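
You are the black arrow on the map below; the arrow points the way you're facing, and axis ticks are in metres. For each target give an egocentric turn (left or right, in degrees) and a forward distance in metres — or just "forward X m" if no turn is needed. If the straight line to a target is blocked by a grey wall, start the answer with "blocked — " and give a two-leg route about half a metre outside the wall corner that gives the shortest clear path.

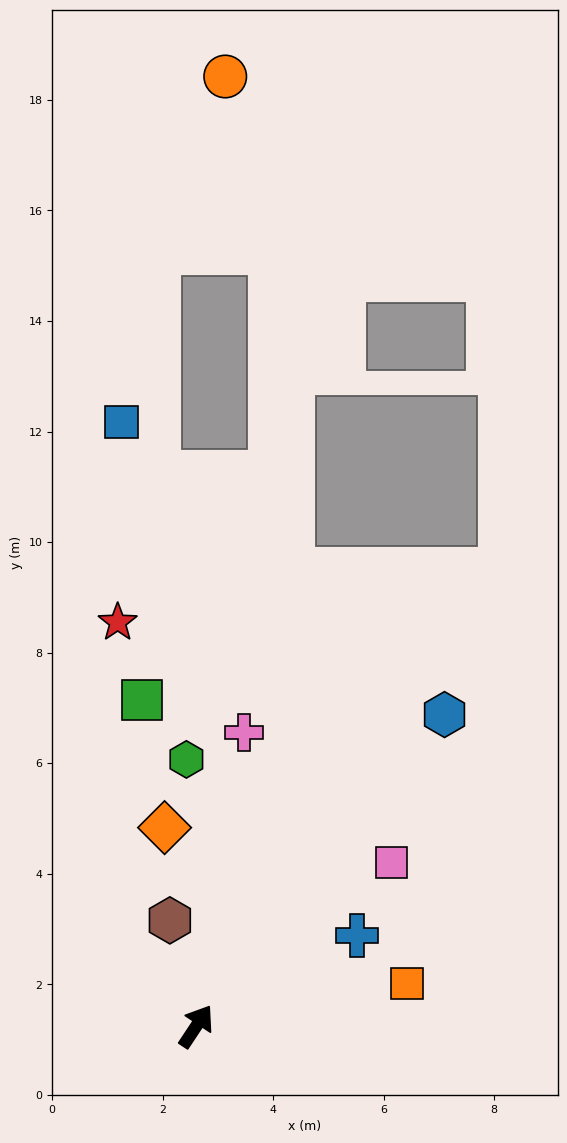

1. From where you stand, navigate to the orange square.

turn right 45°, forward 3.9 m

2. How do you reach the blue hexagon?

turn right 5°, forward 7.2 m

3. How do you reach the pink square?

turn right 16°, forward 4.6 m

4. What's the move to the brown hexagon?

turn left 47°, forward 2.0 m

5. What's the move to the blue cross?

turn right 27°, forward 3.3 m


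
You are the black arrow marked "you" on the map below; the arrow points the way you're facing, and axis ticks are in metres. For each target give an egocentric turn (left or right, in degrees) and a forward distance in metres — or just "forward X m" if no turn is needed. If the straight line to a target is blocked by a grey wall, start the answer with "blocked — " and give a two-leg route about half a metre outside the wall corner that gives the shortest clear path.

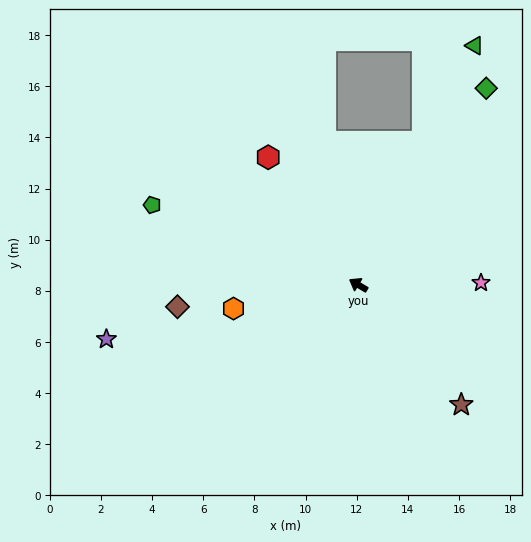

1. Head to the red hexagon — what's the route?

turn right 24°, forward 6.1 m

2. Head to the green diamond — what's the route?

turn right 92°, forward 9.2 m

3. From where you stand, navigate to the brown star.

turn left 162°, forward 6.2 m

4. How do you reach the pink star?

turn right 148°, forward 4.8 m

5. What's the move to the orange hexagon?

turn left 42°, forward 5.0 m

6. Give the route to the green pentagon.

turn left 10°, forward 8.6 m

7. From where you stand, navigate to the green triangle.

turn right 85°, forward 10.4 m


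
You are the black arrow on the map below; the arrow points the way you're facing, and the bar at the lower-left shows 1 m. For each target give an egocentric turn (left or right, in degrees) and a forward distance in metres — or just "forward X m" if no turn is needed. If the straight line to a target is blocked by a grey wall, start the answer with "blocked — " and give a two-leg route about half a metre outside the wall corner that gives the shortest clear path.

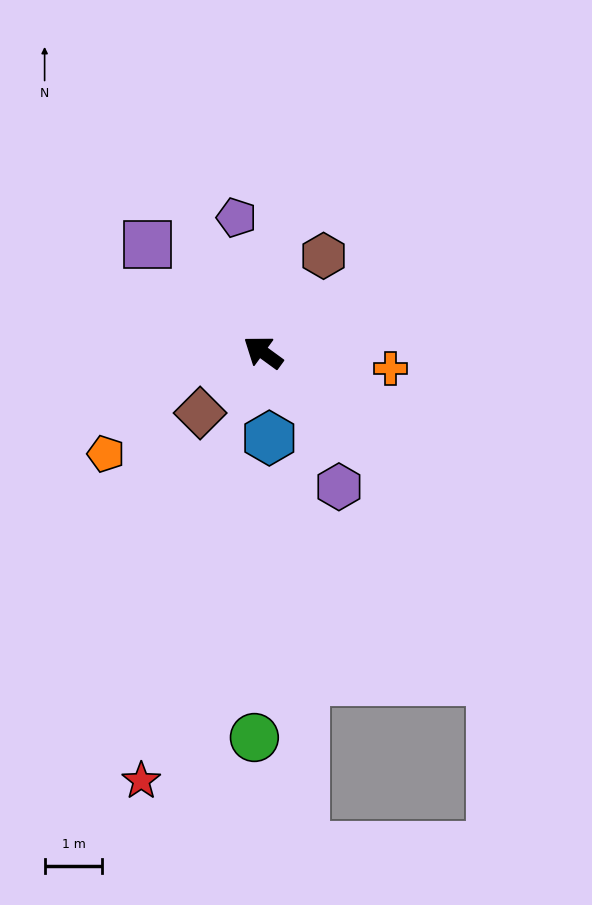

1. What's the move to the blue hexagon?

turn left 130°, forward 1.5 m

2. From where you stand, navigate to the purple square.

turn right 7°, forward 2.7 m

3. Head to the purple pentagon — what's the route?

turn right 43°, forward 2.4 m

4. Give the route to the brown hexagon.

turn right 86°, forward 2.0 m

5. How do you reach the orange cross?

turn right 151°, forward 2.2 m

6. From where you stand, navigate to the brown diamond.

turn left 80°, forward 1.5 m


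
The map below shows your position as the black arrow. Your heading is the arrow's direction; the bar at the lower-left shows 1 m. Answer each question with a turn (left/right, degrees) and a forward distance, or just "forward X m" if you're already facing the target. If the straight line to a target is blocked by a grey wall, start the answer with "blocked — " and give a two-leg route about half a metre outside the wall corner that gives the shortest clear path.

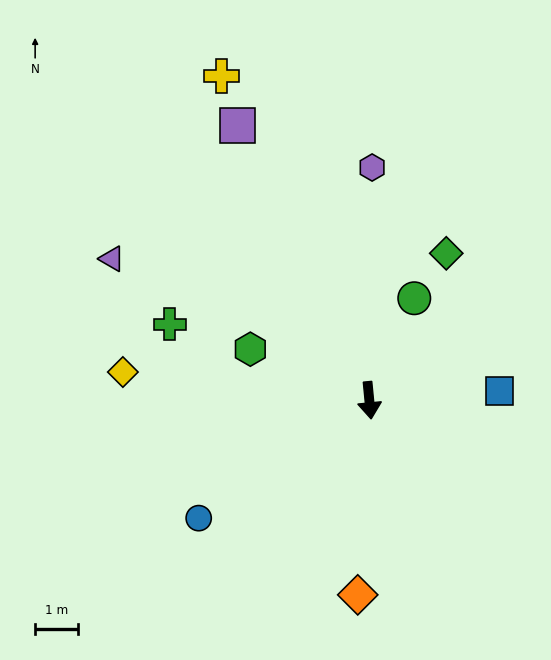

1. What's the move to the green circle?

turn left 151°, forward 2.6 m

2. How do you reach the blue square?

turn left 89°, forward 3.1 m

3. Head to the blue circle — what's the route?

turn right 61°, forward 4.9 m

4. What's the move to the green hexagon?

turn right 119°, forward 3.0 m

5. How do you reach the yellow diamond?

turn right 102°, forward 5.8 m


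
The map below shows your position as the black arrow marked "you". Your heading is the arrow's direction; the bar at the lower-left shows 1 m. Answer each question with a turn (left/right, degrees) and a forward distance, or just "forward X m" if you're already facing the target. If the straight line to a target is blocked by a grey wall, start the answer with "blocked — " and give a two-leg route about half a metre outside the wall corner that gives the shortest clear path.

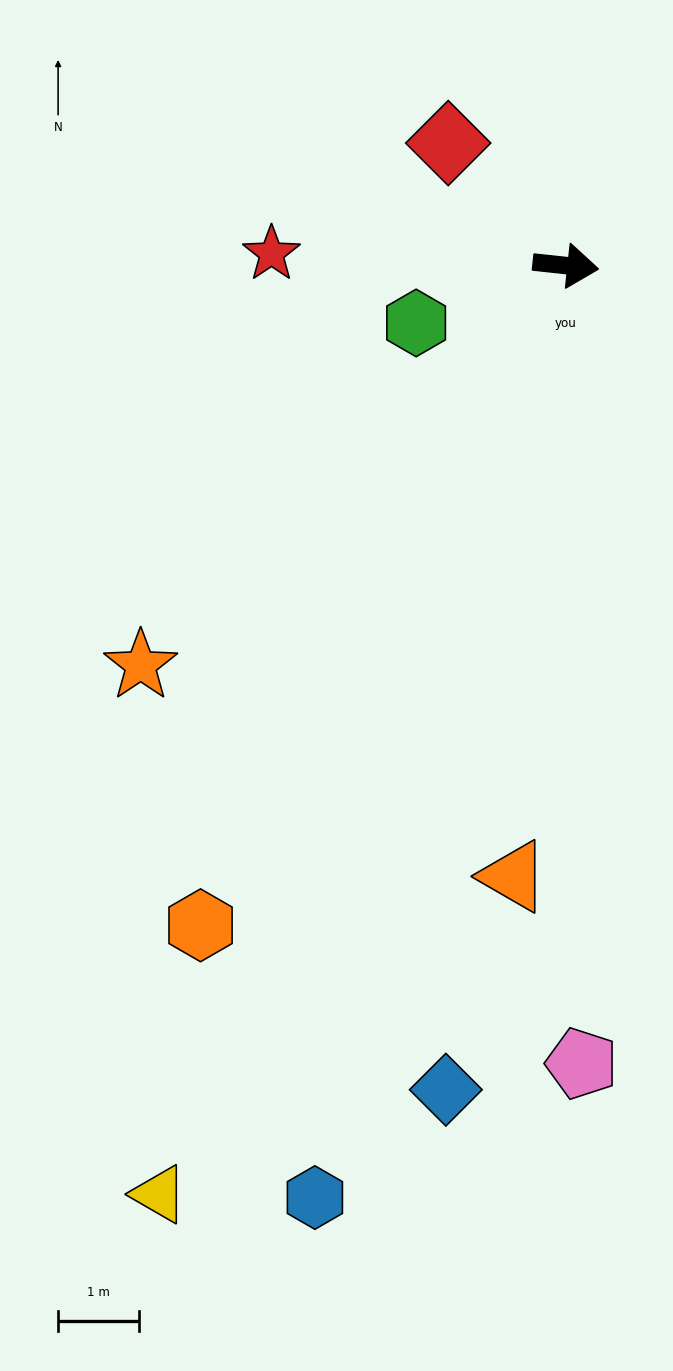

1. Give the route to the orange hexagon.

turn right 113°, forward 9.3 m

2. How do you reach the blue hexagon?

turn right 99°, forward 11.9 m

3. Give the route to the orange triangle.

turn right 89°, forward 7.6 m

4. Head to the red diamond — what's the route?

turn left 140°, forward 2.1 m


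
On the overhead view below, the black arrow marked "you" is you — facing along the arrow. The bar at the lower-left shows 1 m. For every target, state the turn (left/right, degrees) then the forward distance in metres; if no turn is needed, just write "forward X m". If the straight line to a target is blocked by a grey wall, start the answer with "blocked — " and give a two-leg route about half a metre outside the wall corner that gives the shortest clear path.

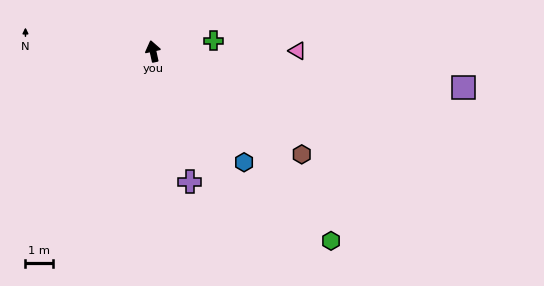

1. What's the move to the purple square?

turn right 109°, forward 11.5 m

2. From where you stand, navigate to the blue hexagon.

turn right 153°, forward 5.3 m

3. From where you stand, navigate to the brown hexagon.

turn right 137°, forward 6.7 m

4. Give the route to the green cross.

turn right 93°, forward 2.3 m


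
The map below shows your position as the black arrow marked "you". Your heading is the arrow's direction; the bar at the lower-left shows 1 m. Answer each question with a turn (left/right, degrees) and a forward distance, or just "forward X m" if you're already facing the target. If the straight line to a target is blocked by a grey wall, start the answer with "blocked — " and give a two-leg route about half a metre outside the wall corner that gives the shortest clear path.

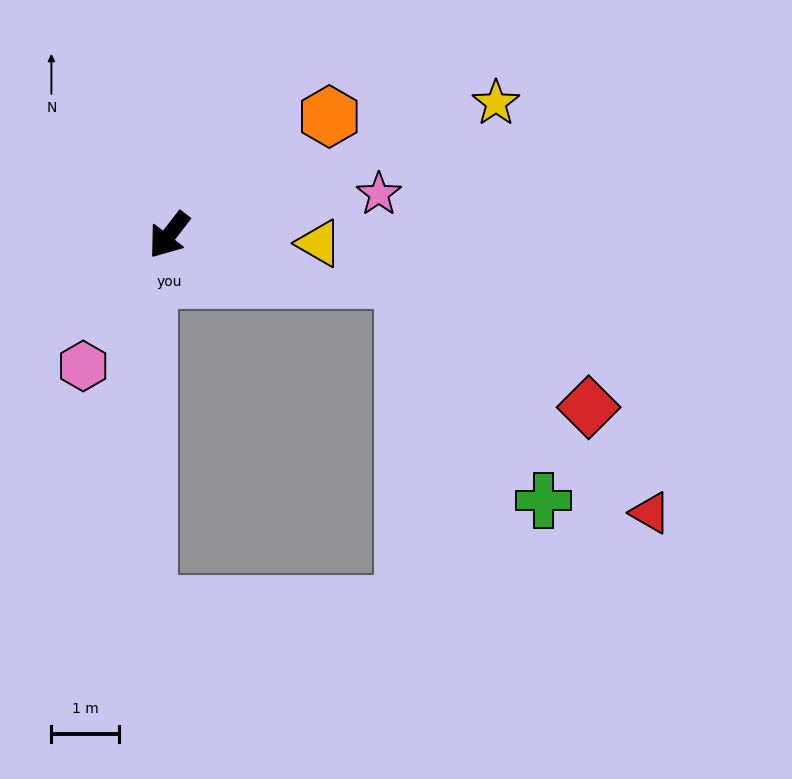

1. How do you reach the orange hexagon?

turn left 164°, forward 3.0 m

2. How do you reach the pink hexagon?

turn left 4°, forward 2.3 m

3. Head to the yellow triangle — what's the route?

turn left 125°, forward 2.2 m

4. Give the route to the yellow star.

turn left 150°, forward 5.3 m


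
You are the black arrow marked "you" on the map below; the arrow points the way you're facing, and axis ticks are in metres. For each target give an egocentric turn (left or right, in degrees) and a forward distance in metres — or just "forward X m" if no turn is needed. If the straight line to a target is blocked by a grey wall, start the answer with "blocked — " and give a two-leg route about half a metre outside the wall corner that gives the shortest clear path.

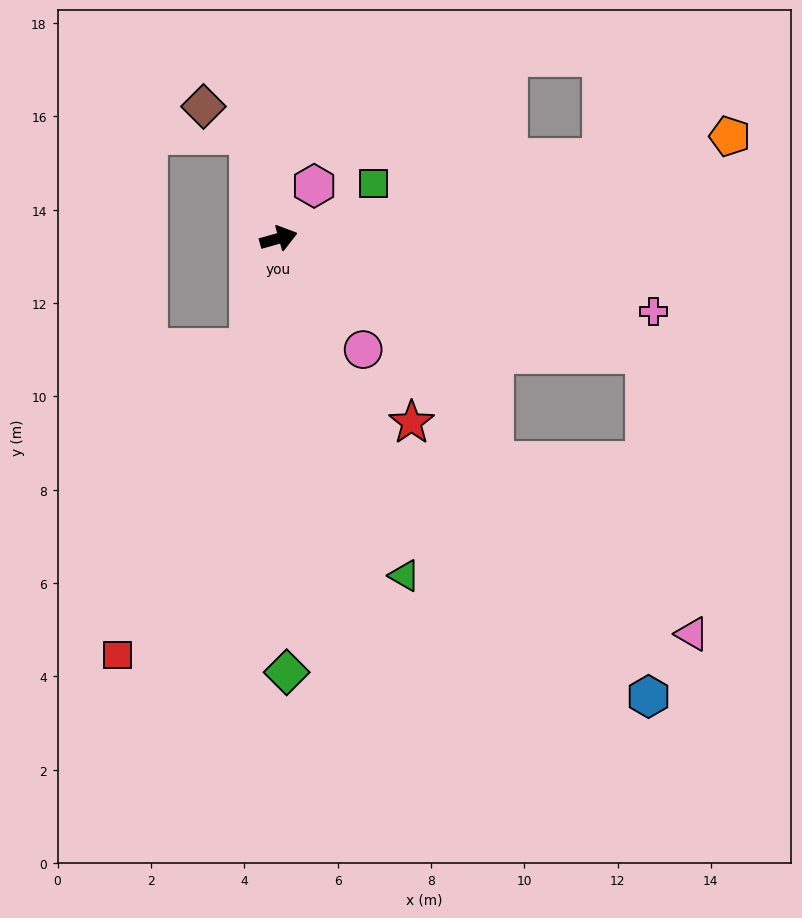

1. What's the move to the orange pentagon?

turn right 3°, forward 9.9 m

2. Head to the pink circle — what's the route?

turn right 68°, forward 3.0 m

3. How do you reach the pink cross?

turn right 27°, forward 8.2 m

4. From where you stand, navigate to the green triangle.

turn right 85°, forward 7.7 m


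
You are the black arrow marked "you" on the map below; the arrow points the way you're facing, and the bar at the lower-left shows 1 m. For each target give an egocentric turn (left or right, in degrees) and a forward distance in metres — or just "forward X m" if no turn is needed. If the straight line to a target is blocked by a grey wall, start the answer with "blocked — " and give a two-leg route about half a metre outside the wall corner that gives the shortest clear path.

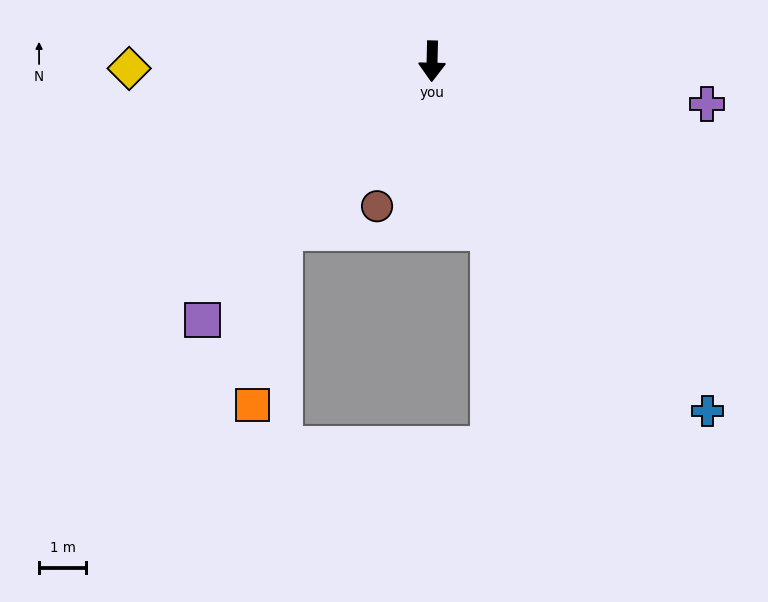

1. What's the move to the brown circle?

turn right 20°, forward 3.3 m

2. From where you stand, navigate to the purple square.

turn right 40°, forward 7.3 m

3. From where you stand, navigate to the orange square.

blocked — turn right 40°, forward 4.8 m, then turn left 31°, forward 3.8 m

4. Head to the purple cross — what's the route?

turn left 82°, forward 5.9 m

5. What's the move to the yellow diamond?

turn right 87°, forward 6.4 m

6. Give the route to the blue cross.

turn left 39°, forward 9.5 m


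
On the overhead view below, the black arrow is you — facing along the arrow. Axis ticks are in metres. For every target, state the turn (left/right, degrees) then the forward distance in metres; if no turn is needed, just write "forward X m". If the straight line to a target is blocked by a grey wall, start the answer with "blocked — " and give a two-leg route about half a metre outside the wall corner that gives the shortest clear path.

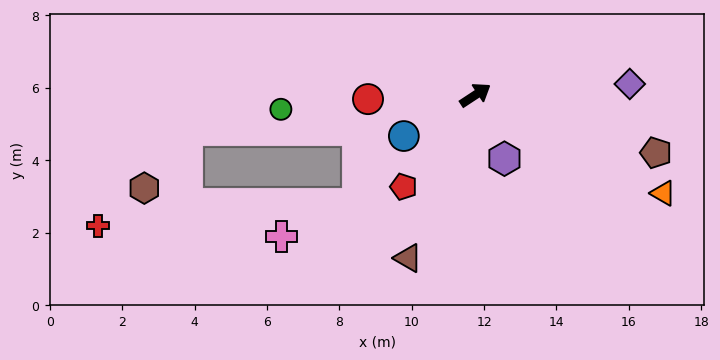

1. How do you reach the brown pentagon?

turn right 51°, forward 5.2 m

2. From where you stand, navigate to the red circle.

turn left 149°, forward 3.0 m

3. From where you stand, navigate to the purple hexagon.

turn right 99°, forward 1.9 m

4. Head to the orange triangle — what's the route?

turn right 61°, forward 5.9 m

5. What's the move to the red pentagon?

turn right 161°, forward 3.2 m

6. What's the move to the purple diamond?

turn right 29°, forward 4.3 m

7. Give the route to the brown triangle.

turn right 146°, forward 4.9 m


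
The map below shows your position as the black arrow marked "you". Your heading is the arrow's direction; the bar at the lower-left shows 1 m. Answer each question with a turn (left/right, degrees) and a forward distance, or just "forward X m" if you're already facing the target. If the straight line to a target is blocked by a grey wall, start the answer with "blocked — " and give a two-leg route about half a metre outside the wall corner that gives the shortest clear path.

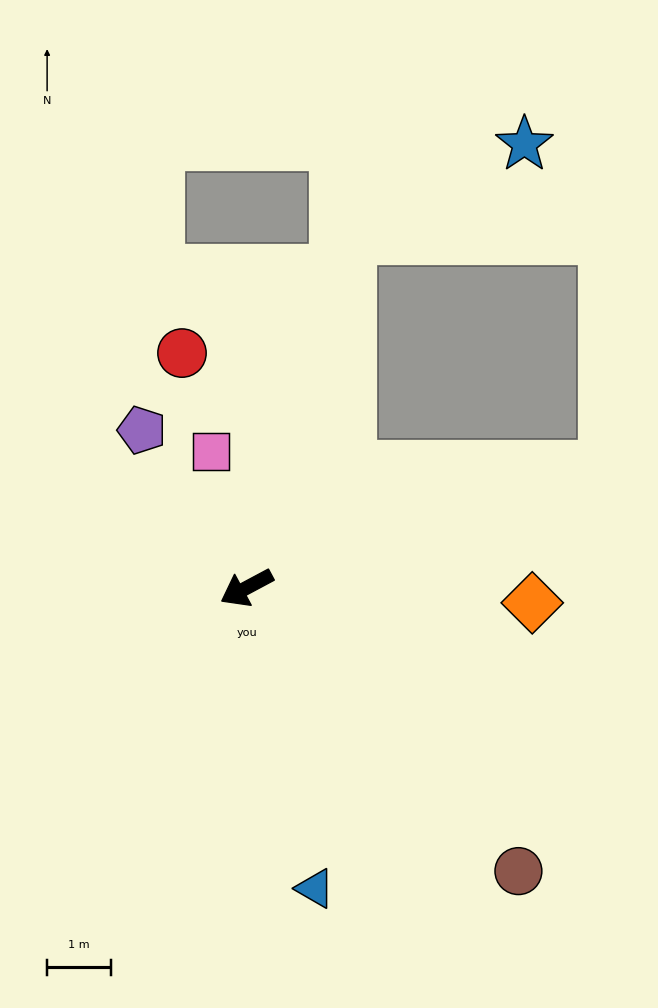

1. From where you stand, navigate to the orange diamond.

turn left 149°, forward 4.5 m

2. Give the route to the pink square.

turn right 103°, forward 2.2 m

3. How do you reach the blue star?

blocked — turn right 134°, forward 5.8 m, then turn right 46°, forward 3.1 m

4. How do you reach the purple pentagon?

turn right 85°, forward 3.0 m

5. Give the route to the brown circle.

turn left 106°, forward 6.2 m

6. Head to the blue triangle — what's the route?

turn left 75°, forward 4.9 m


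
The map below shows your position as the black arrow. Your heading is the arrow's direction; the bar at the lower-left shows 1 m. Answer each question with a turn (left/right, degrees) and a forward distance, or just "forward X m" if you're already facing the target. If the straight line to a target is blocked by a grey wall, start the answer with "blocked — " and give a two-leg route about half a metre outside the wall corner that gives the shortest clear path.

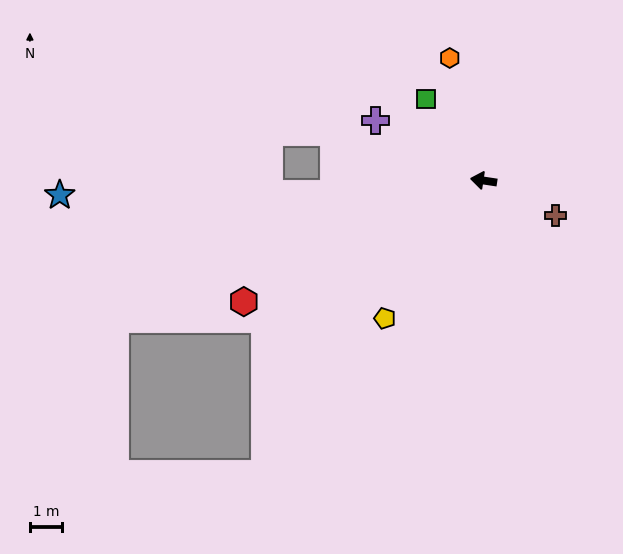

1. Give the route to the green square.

turn right 46°, forward 3.1 m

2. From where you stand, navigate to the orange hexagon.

turn right 66°, forward 4.0 m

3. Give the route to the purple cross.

turn right 21°, forward 3.9 m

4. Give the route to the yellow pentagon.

turn left 63°, forward 5.3 m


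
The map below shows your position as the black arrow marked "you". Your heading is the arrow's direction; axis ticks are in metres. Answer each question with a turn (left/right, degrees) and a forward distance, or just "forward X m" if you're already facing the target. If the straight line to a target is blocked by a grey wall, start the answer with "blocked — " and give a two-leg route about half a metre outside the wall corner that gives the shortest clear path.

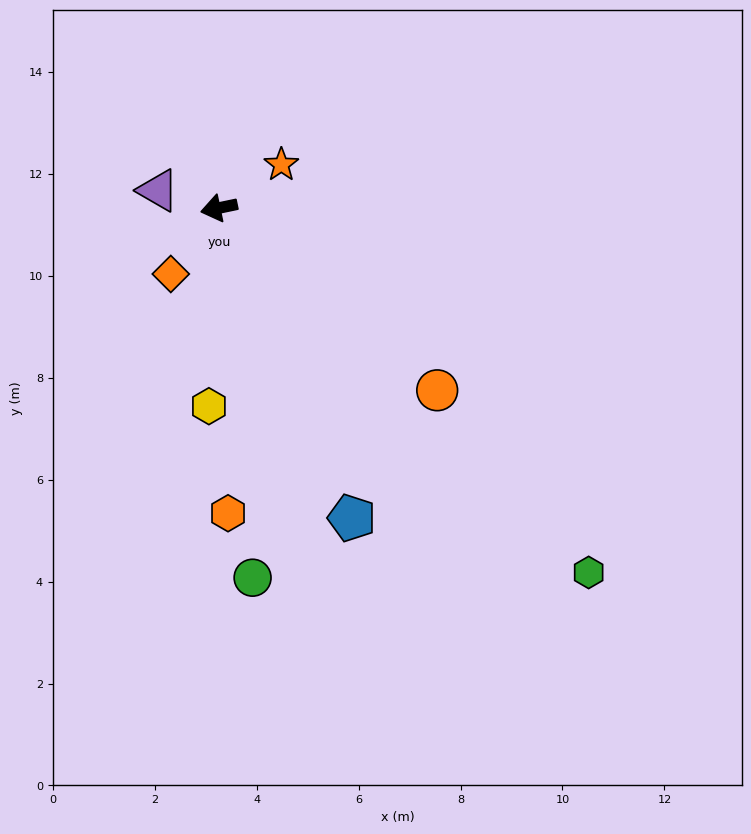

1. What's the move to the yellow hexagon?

turn left 75°, forward 3.9 m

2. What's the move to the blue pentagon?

turn left 101°, forward 6.6 m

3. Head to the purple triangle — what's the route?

turn right 28°, forward 1.2 m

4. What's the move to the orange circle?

turn left 128°, forward 5.6 m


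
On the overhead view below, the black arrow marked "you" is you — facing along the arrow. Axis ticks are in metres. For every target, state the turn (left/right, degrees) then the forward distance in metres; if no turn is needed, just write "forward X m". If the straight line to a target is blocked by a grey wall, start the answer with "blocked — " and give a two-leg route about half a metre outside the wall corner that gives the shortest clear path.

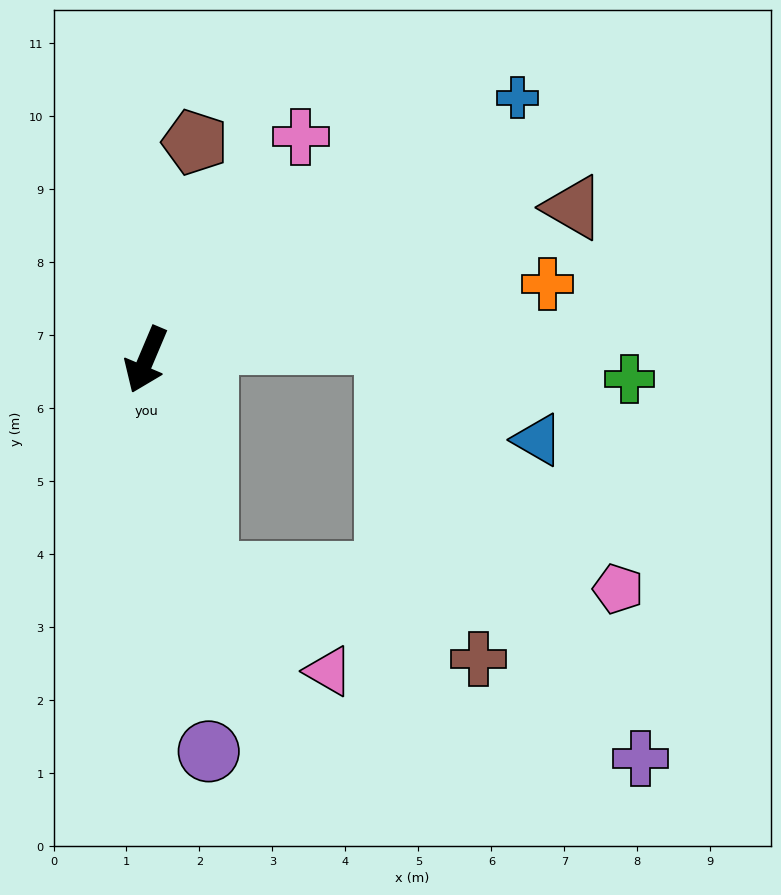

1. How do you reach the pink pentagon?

blocked — turn left 39°, forward 3.0 m, then turn left 72°, forward 5.6 m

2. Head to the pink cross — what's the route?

turn left 168°, forward 3.7 m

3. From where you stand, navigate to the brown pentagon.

turn right 170°, forward 3.1 m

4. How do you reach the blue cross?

turn left 148°, forward 6.2 m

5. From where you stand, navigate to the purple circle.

turn left 32°, forward 5.4 m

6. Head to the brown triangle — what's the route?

turn left 133°, forward 6.2 m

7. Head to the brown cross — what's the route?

blocked — turn left 39°, forward 3.0 m, then turn left 56°, forward 3.9 m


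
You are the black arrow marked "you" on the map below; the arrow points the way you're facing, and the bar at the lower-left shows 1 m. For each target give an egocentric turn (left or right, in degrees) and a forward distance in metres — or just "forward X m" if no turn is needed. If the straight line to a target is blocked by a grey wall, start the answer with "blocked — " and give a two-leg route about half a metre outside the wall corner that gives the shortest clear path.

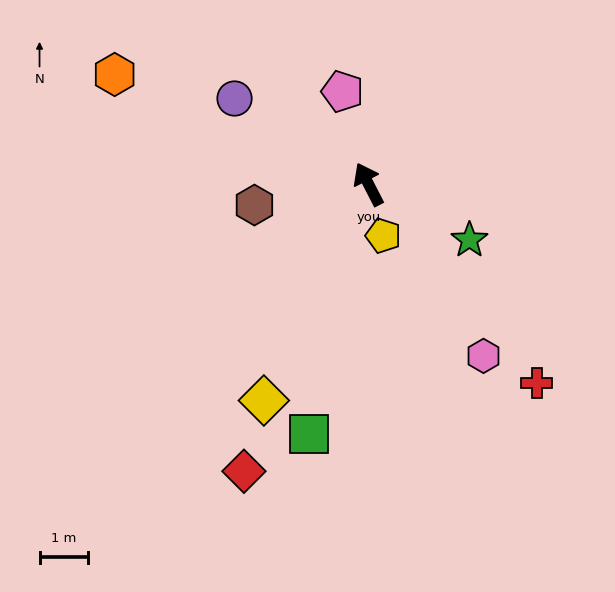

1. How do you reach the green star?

turn right 146°, forward 2.4 m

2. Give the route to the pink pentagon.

turn right 12°, forward 2.0 m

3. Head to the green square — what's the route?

turn left 139°, forward 5.3 m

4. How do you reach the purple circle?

turn left 30°, forward 3.3 m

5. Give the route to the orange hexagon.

turn left 39°, forward 5.7 m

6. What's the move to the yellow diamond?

turn left 127°, forward 5.0 m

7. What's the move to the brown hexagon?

turn left 73°, forward 2.4 m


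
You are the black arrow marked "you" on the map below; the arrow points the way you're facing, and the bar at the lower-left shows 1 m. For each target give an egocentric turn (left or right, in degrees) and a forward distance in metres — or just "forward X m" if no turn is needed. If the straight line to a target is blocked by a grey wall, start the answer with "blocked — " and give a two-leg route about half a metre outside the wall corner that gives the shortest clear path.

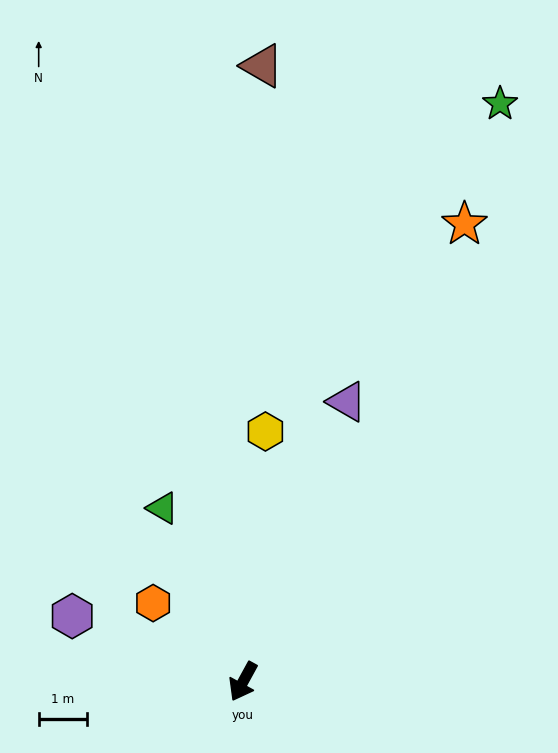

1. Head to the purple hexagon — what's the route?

turn right 82°, forward 3.8 m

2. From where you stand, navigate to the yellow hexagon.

turn right 156°, forward 5.2 m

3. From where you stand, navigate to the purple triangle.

turn right 172°, forward 6.2 m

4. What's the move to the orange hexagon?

turn right 102°, forward 2.5 m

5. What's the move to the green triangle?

turn right 126°, forward 3.9 m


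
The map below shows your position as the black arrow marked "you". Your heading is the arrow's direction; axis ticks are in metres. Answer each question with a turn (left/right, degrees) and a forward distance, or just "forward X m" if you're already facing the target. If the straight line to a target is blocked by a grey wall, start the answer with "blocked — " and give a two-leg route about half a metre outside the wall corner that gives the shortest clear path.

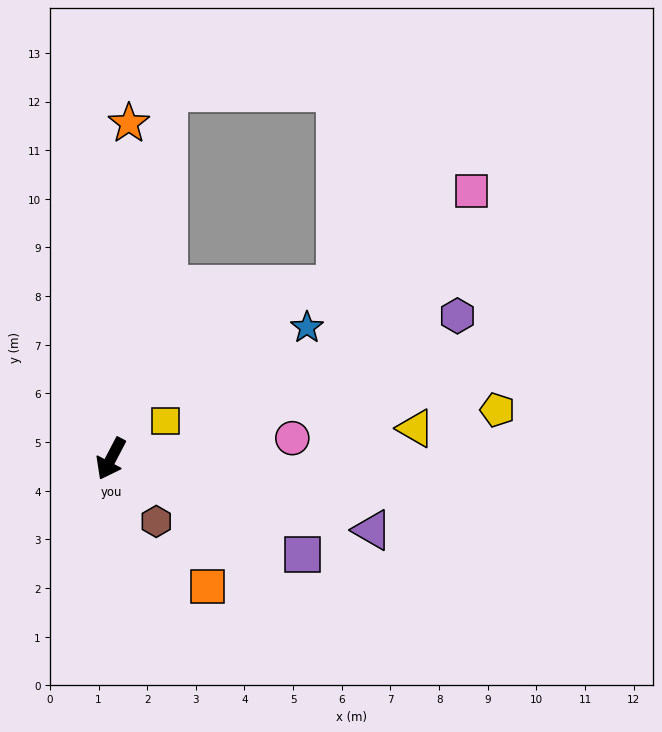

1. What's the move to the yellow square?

turn left 152°, forward 1.4 m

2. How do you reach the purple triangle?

turn left 102°, forward 5.6 m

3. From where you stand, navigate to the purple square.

turn left 91°, forward 4.4 m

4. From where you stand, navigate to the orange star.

turn right 155°, forward 6.9 m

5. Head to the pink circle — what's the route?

turn left 124°, forward 3.8 m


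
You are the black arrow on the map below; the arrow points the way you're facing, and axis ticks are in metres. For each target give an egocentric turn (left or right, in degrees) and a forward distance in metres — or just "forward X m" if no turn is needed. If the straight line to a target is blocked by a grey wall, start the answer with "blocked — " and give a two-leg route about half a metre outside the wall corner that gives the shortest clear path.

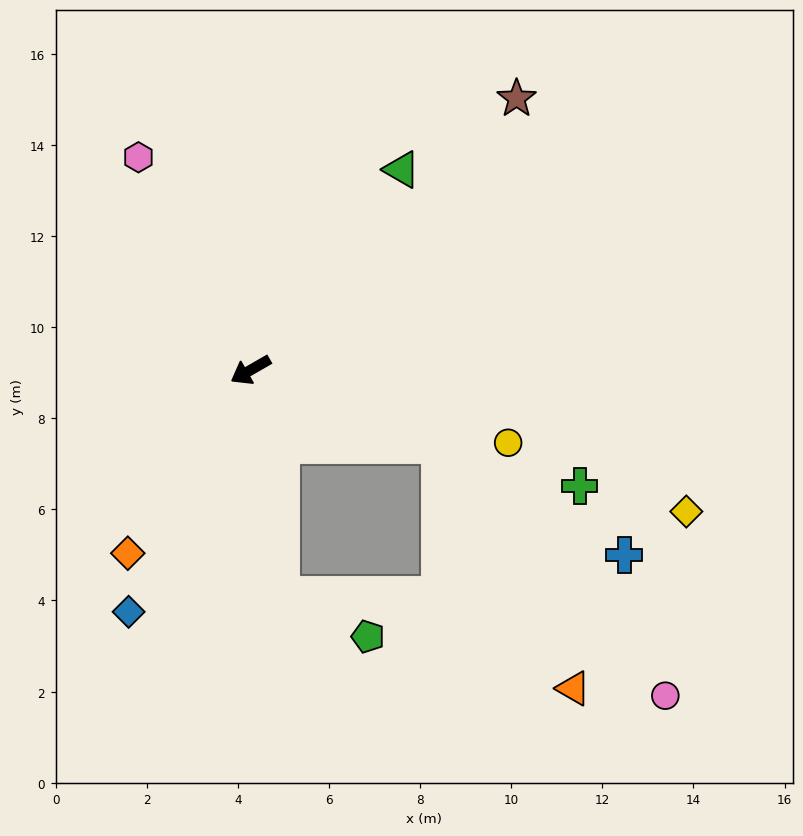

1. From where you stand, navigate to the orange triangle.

blocked — turn left 129°, forward 4.5 m, then turn right 40°, forward 6.1 m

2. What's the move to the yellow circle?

turn left 134°, forward 5.9 m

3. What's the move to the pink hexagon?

turn right 92°, forward 5.3 m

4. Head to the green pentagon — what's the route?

blocked — turn left 68°, forward 5.0 m, then turn left 57°, forward 2.1 m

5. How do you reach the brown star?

turn right 164°, forward 8.3 m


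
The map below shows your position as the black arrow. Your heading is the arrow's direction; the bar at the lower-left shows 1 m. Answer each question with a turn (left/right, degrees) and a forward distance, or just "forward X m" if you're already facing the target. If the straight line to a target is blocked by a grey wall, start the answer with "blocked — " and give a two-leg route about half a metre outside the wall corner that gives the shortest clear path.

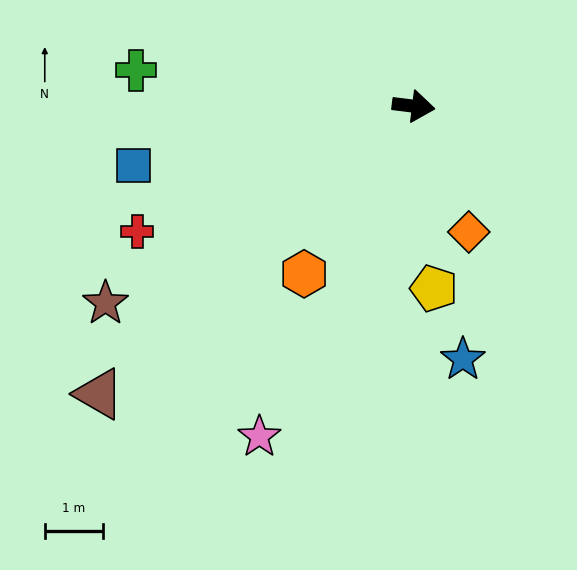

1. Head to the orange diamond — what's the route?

turn right 59°, forward 2.3 m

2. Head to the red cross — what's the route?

turn right 148°, forward 5.2 m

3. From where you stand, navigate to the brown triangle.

turn right 130°, forward 7.3 m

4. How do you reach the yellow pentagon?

turn right 77°, forward 3.1 m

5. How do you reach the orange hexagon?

turn right 116°, forward 3.4 m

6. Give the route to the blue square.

turn right 161°, forward 4.9 m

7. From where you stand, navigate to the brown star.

turn right 140°, forward 6.2 m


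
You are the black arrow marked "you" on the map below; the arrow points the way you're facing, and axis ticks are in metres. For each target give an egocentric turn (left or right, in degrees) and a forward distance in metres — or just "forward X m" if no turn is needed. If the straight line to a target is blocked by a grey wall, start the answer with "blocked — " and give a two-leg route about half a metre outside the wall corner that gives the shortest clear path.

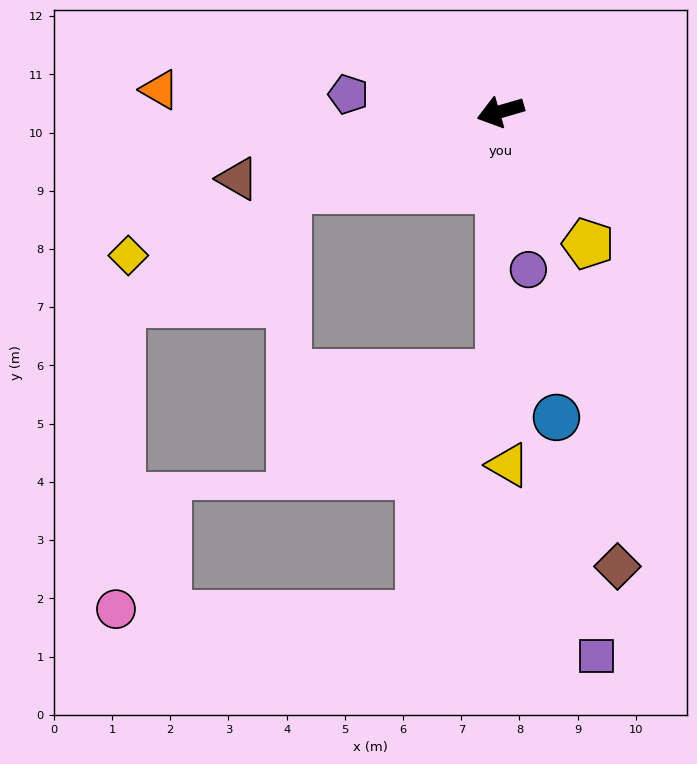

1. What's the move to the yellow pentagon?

turn left 107°, forward 2.7 m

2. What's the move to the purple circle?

turn left 84°, forward 2.8 m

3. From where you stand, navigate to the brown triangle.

forward 4.7 m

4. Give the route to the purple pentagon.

turn right 23°, forward 2.6 m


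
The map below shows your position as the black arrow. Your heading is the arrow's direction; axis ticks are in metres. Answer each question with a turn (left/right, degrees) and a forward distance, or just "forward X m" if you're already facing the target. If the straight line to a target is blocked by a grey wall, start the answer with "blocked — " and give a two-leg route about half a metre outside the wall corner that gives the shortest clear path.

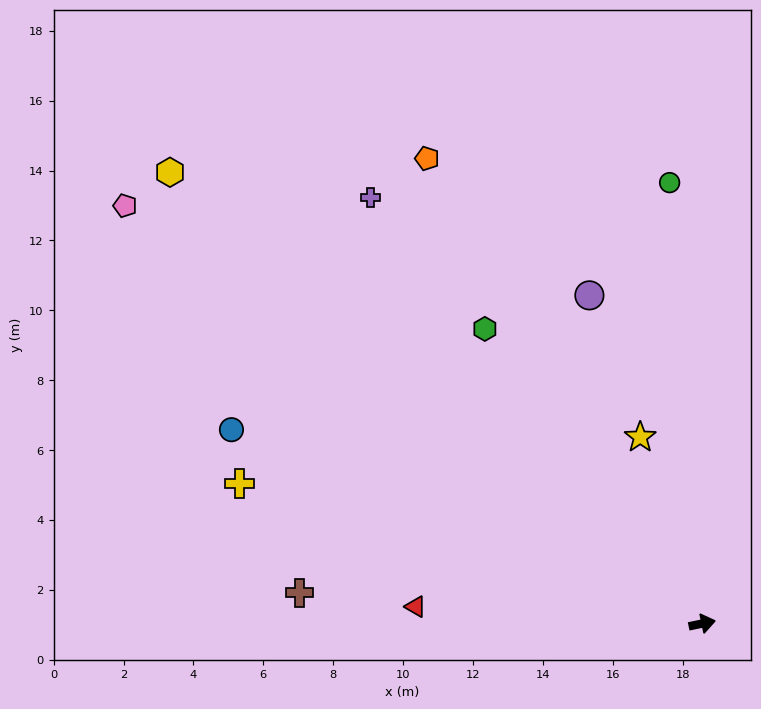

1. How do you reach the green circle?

turn left 82°, forward 12.7 m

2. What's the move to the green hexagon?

turn left 115°, forward 10.5 m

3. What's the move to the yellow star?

turn left 97°, forward 5.6 m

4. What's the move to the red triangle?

turn left 165°, forward 8.2 m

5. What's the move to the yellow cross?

turn left 151°, forward 13.8 m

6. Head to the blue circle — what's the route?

turn left 146°, forward 14.6 m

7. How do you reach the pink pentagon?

turn left 132°, forward 20.4 m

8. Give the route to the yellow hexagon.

turn left 128°, forward 20.0 m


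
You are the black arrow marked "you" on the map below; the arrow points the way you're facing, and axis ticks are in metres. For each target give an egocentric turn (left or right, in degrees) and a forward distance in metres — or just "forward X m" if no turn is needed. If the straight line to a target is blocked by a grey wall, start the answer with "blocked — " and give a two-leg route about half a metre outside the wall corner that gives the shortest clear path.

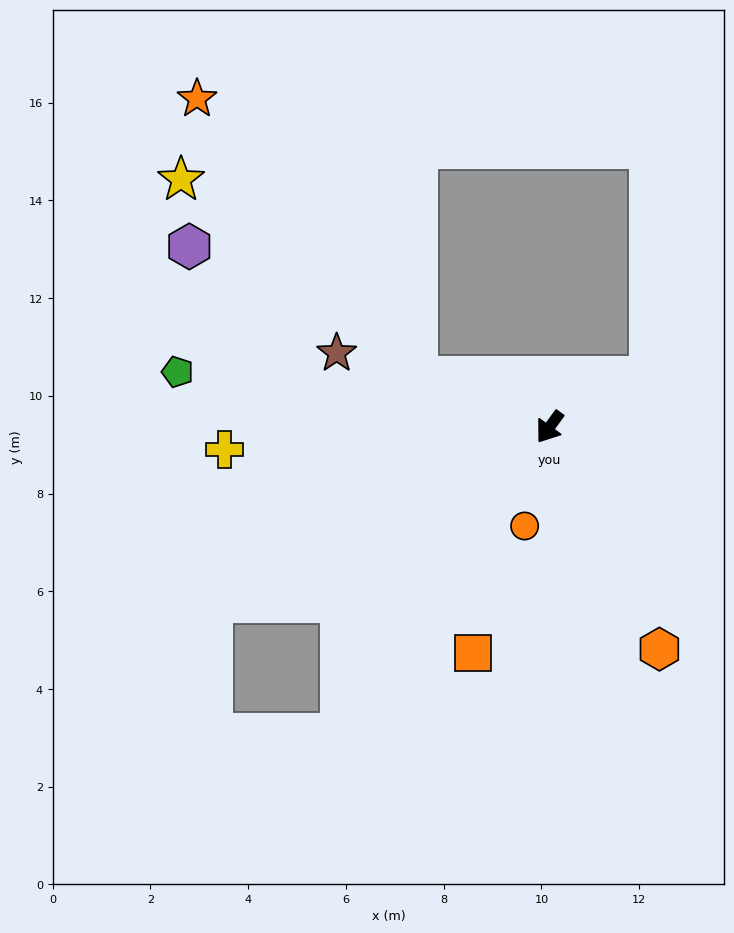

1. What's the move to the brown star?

turn right 73°, forward 4.6 m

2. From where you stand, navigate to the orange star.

blocked — turn right 75°, forward 2.9 m, then turn right 31°, forward 7.3 m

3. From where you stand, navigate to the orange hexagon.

turn left 62°, forward 5.1 m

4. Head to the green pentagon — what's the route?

turn right 63°, forward 7.7 m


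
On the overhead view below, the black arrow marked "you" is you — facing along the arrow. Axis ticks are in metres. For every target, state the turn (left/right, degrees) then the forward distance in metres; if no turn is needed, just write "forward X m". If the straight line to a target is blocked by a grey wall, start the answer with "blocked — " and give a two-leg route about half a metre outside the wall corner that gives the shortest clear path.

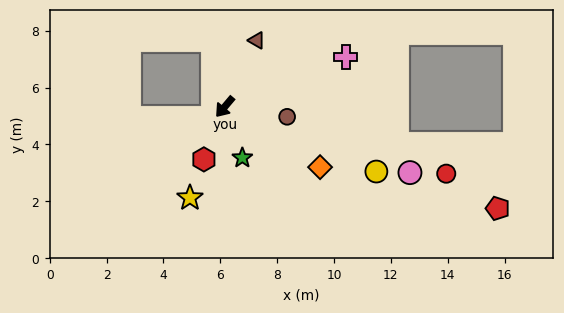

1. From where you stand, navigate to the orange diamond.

turn left 98°, forward 4.0 m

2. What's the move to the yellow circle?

turn left 107°, forward 5.8 m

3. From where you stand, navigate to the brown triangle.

turn right 166°, forward 2.6 m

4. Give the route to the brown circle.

turn left 121°, forward 2.2 m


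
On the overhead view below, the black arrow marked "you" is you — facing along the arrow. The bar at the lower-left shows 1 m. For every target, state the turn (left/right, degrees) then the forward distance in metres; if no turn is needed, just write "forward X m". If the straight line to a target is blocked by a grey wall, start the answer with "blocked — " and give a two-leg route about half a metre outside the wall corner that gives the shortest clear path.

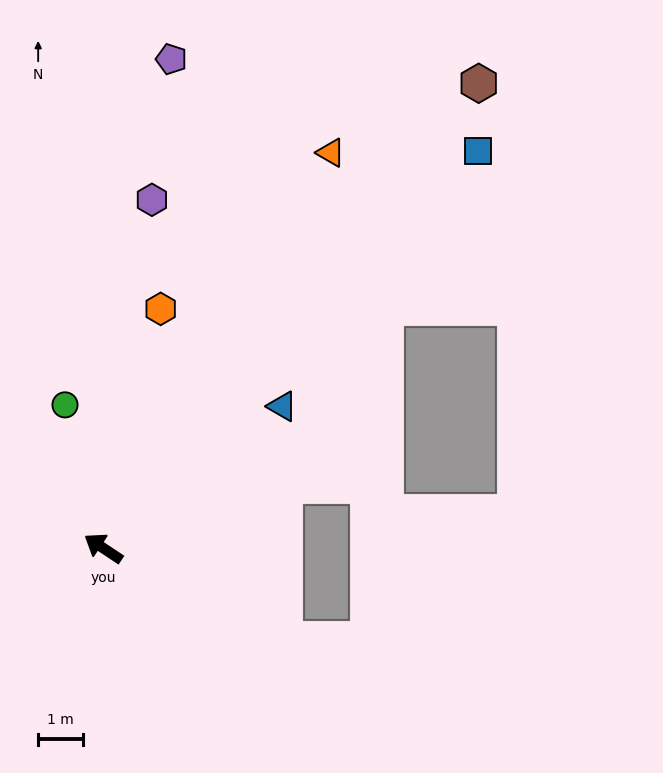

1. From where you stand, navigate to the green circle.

turn right 42°, forward 3.3 m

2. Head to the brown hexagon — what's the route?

turn right 95°, forward 13.2 m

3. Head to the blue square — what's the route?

turn right 100°, forward 12.1 m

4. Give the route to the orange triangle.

turn right 86°, forward 10.1 m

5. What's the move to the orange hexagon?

turn right 70°, forward 5.4 m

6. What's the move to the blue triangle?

turn right 108°, forward 5.1 m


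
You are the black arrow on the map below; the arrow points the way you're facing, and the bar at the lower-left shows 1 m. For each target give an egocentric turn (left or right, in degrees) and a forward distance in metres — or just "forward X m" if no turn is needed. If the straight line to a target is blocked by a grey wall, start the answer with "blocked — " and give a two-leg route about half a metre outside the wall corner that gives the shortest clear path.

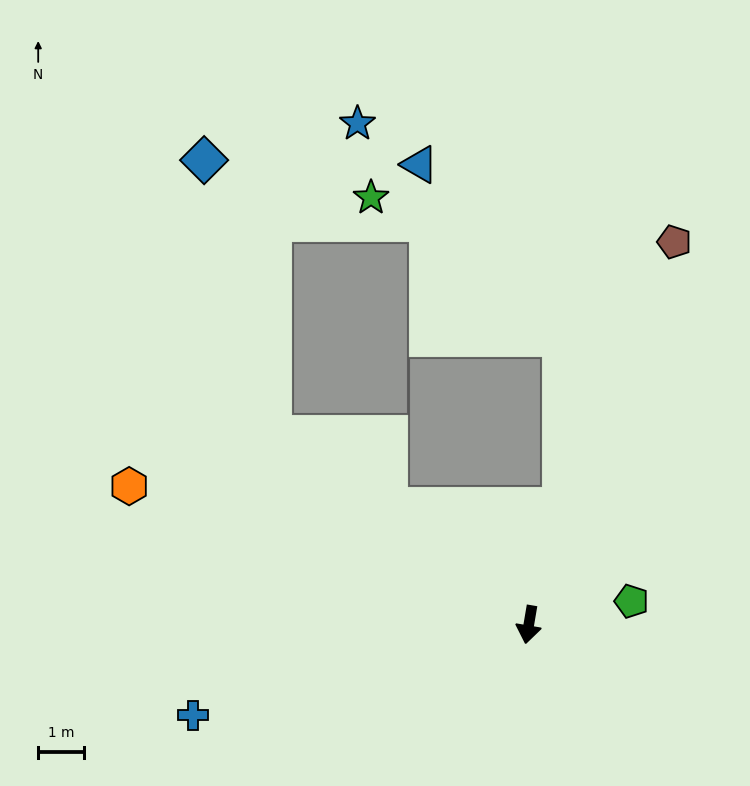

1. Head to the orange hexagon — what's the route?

turn right 99°, forward 9.3 m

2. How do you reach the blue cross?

turn right 65°, forward 7.6 m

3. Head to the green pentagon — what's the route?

turn left 112°, forward 2.3 m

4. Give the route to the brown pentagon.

turn left 169°, forward 9.0 m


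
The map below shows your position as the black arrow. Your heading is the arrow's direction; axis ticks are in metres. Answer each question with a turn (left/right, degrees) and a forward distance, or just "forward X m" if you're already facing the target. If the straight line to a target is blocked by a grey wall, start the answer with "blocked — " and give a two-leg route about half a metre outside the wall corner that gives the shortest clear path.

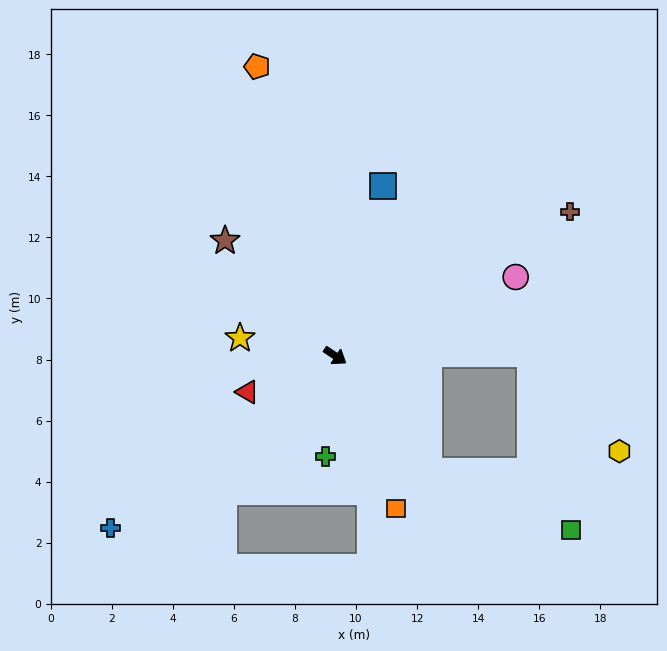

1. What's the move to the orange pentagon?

turn left 139°, forward 9.8 m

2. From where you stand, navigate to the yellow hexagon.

blocked — turn left 34°, forward 6.4 m, then turn right 47°, forward 4.3 m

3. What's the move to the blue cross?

turn right 109°, forward 9.3 m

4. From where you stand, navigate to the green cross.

turn right 62°, forward 3.3 m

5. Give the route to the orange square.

turn right 35°, forward 5.4 m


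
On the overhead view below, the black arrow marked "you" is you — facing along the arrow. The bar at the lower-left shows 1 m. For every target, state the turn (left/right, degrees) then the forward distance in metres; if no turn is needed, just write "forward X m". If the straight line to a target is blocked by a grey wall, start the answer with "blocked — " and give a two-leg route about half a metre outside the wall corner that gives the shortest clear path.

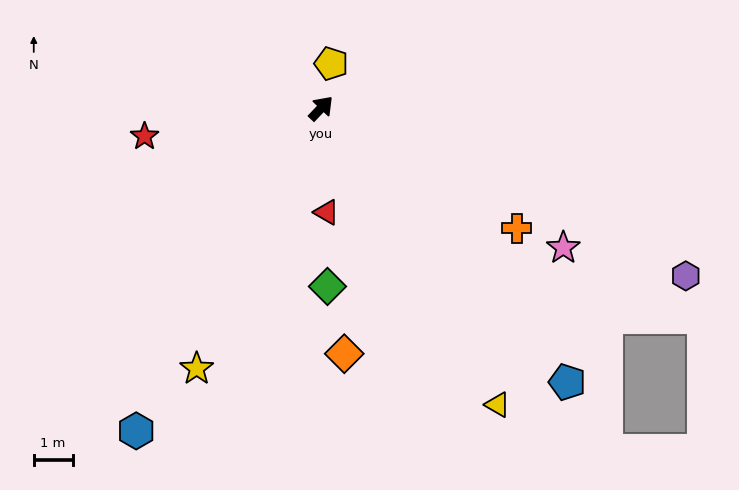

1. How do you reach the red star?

turn left 143°, forward 4.6 m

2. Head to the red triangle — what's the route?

turn right 134°, forward 2.7 m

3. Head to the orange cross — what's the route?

turn right 78°, forward 5.9 m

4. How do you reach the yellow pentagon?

turn left 31°, forward 1.2 m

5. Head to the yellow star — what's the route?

turn right 162°, forward 7.4 m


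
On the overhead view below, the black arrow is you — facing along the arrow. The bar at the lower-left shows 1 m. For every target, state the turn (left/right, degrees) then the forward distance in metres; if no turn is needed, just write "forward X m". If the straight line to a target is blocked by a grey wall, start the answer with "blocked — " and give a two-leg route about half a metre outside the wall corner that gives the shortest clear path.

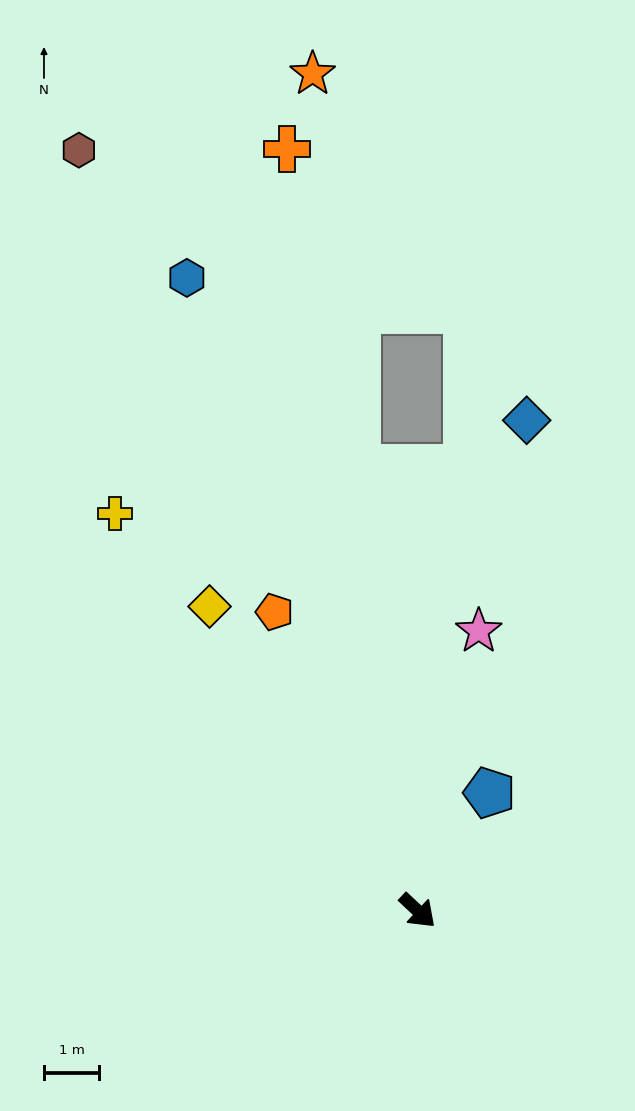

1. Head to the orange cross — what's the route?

turn left 143°, forward 13.9 m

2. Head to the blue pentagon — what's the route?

turn left 102°, forward 2.5 m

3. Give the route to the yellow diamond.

turn left 167°, forward 6.6 m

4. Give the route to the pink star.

turn left 121°, forward 5.2 m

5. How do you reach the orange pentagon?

turn left 159°, forward 6.0 m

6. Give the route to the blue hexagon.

turn left 153°, forward 12.1 m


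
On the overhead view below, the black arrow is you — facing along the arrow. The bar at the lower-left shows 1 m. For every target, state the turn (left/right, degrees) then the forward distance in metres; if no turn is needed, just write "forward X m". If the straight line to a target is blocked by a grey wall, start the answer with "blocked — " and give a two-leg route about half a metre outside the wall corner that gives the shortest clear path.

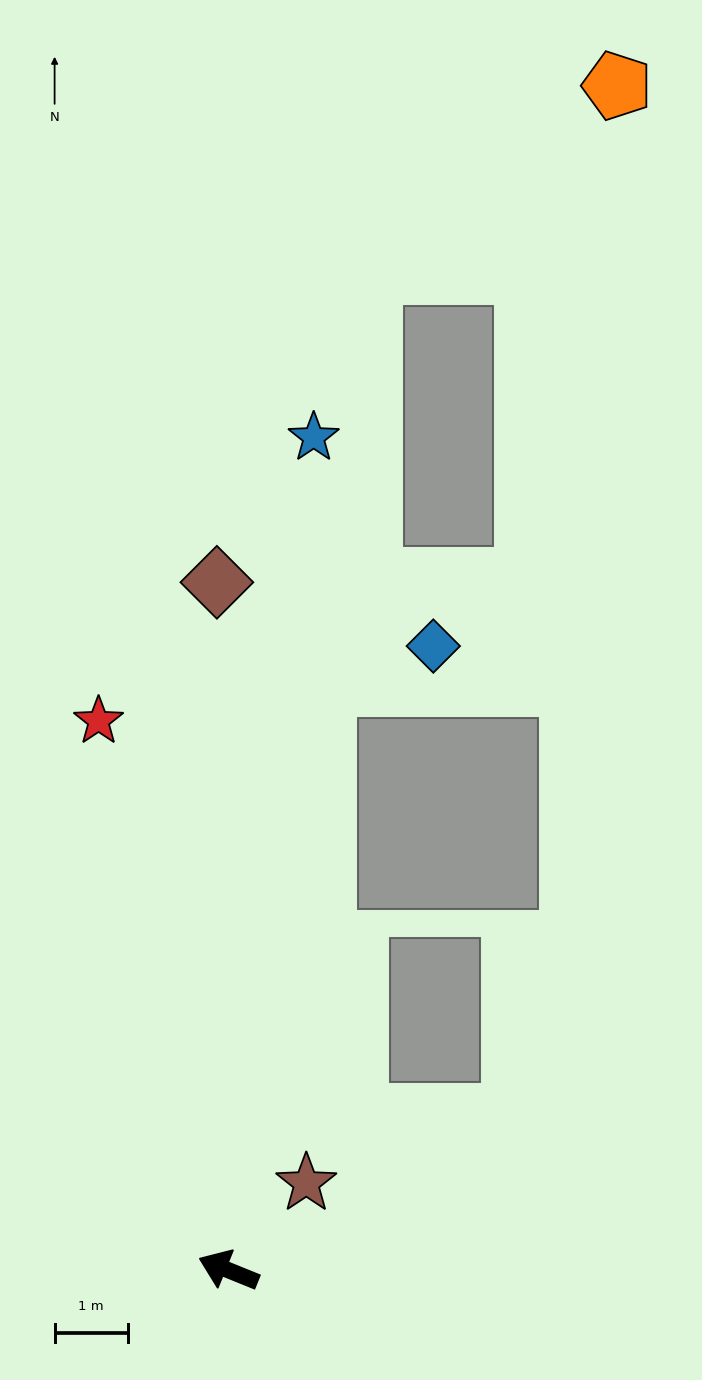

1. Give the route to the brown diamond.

turn right 67°, forward 9.4 m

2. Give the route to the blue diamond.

blocked — turn right 77°, forward 8.1 m, then turn right 61°, forward 1.6 m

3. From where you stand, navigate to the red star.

turn right 55°, forward 7.7 m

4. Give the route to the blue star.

turn right 74°, forward 11.4 m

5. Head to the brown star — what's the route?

turn right 110°, forward 1.6 m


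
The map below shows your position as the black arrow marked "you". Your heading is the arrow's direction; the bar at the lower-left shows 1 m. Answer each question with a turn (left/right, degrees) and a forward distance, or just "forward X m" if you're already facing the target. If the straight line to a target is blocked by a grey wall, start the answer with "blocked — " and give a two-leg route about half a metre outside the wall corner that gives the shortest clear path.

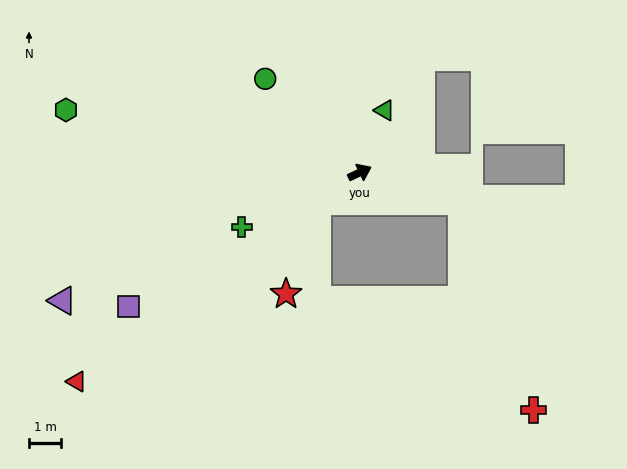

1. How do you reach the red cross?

blocked — turn right 41°, forward 3.3 m, then turn right 55°, forward 6.8 m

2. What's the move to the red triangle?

turn right 169°, forward 10.8 m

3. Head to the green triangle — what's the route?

turn left 43°, forward 2.1 m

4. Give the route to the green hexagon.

turn left 143°, forward 9.3 m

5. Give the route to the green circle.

turn left 110°, forward 4.1 m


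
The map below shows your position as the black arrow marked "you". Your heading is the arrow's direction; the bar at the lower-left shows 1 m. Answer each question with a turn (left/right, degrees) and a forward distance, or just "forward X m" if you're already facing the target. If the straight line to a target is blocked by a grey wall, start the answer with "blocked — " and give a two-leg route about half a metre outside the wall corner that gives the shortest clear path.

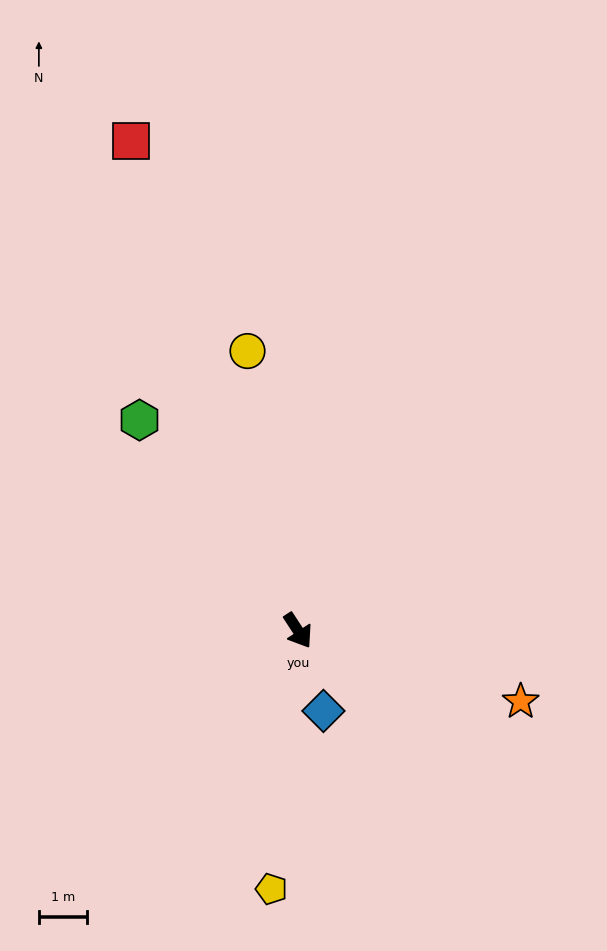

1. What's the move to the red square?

turn left 166°, forward 10.8 m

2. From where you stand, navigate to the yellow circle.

turn left 157°, forward 5.9 m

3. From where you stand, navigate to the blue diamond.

turn right 16°, forward 1.8 m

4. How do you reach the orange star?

turn left 39°, forward 4.9 m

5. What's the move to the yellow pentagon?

turn right 39°, forward 5.4 m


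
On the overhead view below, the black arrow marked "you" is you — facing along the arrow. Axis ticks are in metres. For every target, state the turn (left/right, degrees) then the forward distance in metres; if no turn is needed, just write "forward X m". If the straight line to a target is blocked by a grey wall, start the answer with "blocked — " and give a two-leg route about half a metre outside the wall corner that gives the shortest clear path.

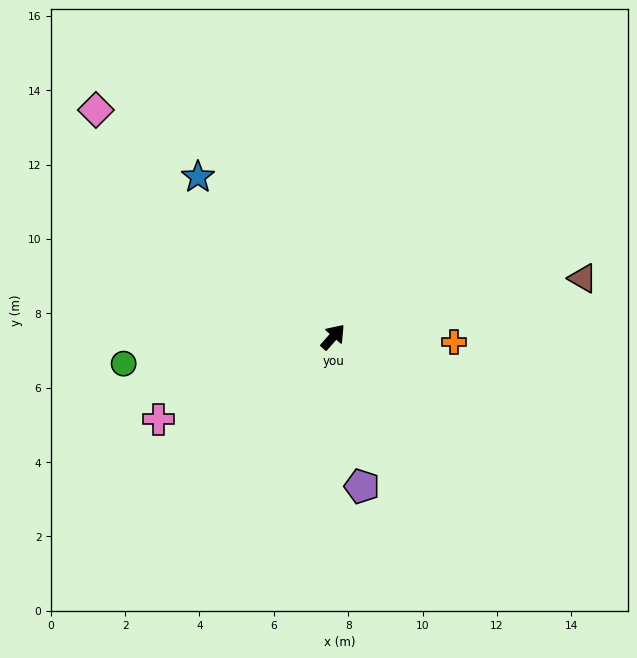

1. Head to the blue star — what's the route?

turn left 82°, forward 5.6 m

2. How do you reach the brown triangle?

turn right 35°, forward 6.9 m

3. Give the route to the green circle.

turn left 139°, forward 5.7 m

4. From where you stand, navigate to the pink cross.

turn left 157°, forward 5.2 m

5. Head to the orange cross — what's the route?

turn right 51°, forward 3.2 m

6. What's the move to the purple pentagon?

turn right 128°, forward 4.1 m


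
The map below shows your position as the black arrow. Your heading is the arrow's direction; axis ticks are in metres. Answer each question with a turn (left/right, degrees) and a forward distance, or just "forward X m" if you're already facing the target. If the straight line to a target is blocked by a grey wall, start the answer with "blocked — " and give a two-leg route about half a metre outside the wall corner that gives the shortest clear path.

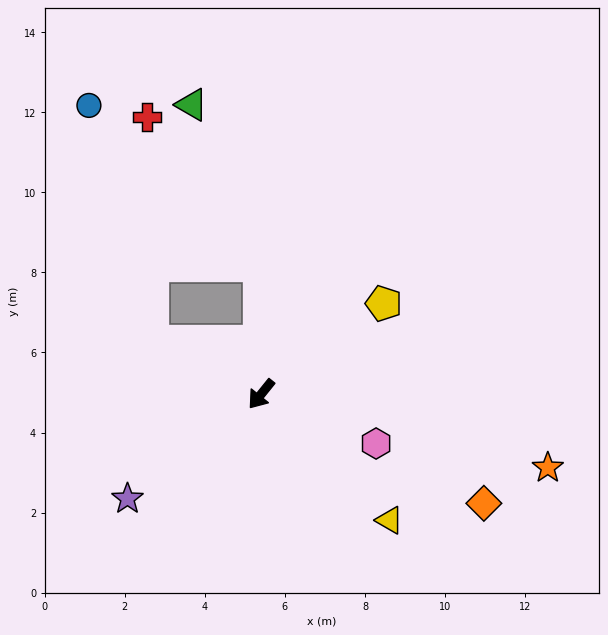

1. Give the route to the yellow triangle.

turn left 84°, forward 4.5 m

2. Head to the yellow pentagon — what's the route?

turn left 165°, forward 3.8 m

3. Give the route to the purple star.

turn right 13°, forward 4.2 m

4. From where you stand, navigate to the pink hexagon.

turn left 106°, forward 3.1 m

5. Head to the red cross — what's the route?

blocked — turn right 141°, forward 3.2 m, then turn left 37°, forward 4.6 m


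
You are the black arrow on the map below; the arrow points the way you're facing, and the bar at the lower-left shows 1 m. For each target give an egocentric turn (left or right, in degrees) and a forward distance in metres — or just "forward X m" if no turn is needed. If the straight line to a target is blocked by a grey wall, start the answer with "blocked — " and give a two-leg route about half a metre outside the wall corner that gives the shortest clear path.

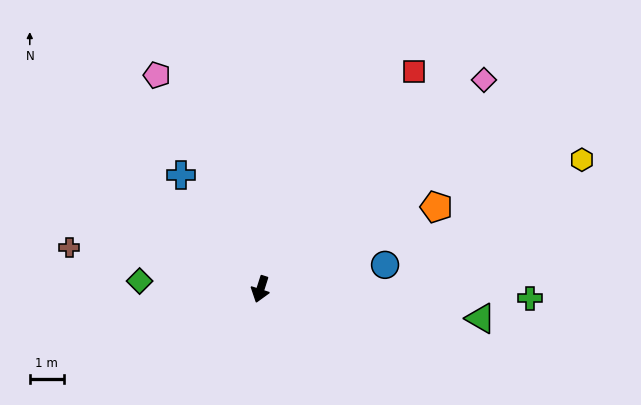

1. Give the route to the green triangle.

turn left 100°, forward 6.6 m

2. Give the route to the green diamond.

turn right 76°, forward 3.6 m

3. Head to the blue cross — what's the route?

turn right 128°, forward 4.1 m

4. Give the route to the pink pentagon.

turn right 137°, forward 7.0 m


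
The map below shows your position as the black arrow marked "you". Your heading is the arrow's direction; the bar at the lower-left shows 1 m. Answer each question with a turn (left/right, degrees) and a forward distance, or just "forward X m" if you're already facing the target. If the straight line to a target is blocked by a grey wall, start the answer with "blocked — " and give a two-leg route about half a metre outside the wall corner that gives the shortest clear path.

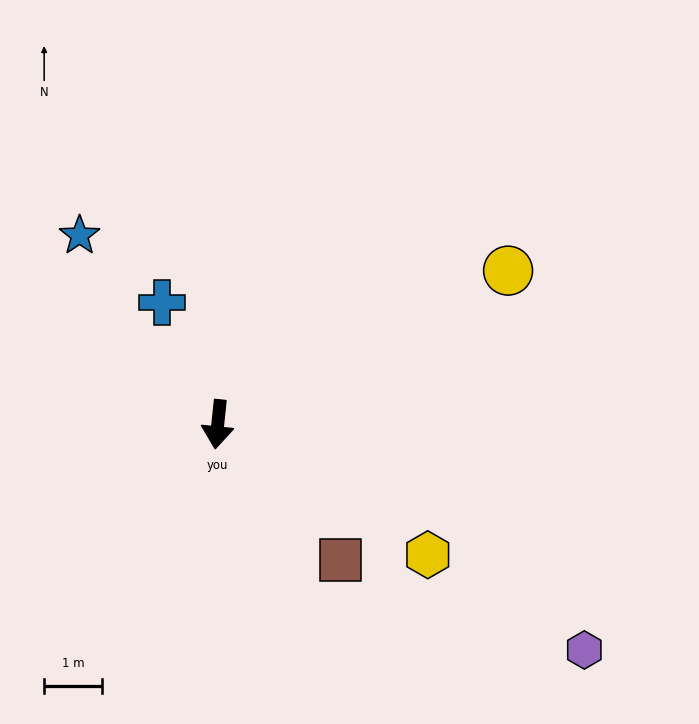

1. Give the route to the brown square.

turn left 48°, forward 3.2 m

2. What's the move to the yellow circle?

turn left 124°, forward 5.7 m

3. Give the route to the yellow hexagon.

turn left 64°, forward 4.3 m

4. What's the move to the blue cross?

turn right 149°, forward 2.3 m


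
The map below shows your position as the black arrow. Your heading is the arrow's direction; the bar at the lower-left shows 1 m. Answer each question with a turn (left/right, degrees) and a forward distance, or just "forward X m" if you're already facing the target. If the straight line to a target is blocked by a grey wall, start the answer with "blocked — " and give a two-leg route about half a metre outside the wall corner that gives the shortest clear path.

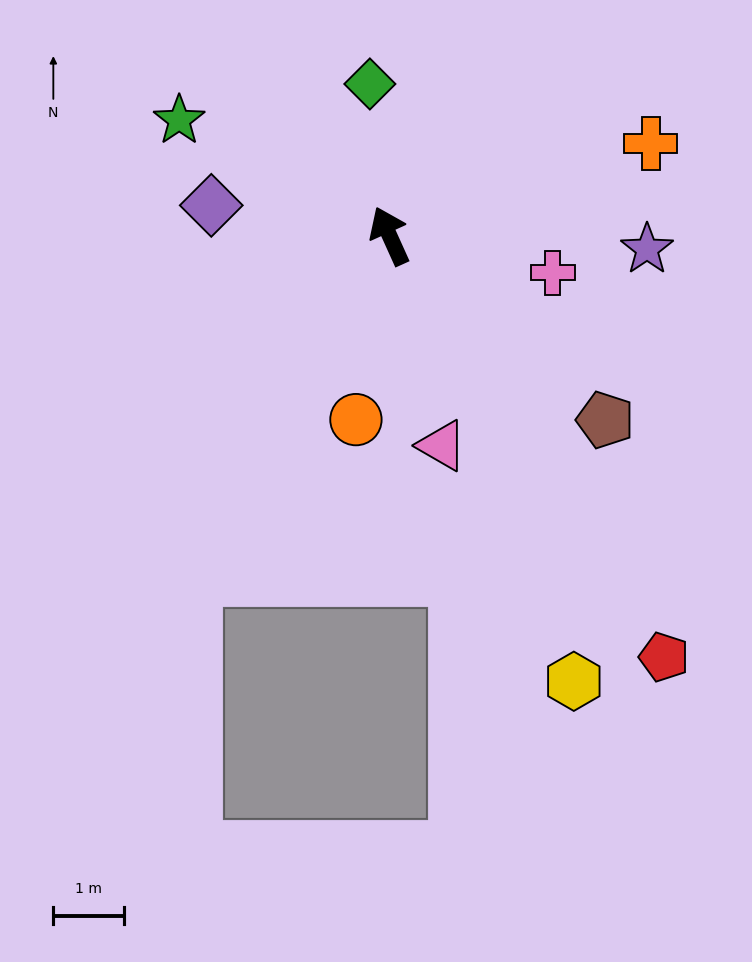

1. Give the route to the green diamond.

turn right 17°, forward 2.2 m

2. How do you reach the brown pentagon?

turn right 155°, forward 4.0 m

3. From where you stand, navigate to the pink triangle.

turn left 170°, forward 3.1 m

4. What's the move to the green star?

turn left 37°, forward 3.4 m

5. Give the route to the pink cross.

turn right 127°, forward 2.4 m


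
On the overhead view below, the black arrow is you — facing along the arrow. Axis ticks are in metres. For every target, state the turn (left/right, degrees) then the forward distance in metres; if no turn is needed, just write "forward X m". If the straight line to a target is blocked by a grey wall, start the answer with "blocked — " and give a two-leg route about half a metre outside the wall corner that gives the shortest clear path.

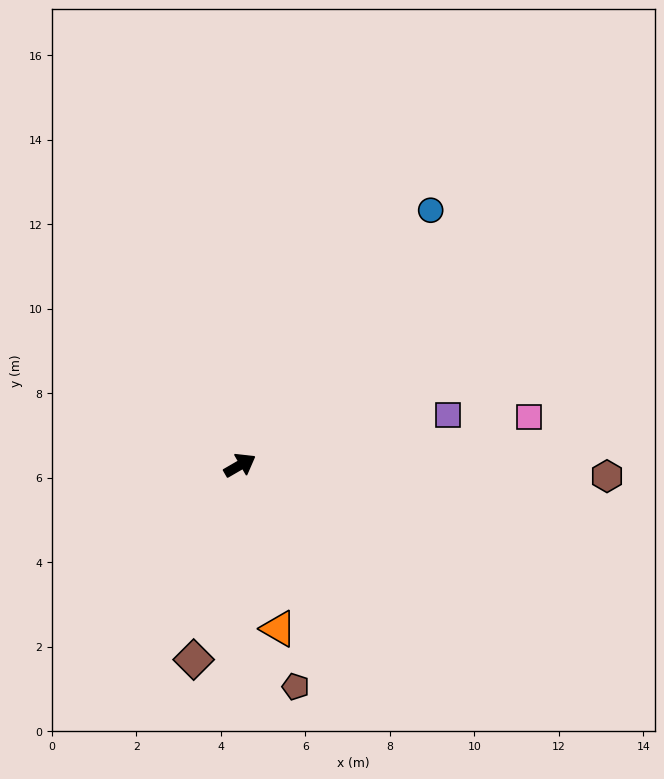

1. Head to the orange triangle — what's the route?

turn right 107°, forward 4.0 m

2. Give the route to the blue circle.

turn left 23°, forward 7.5 m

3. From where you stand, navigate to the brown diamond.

turn right 133°, forward 4.7 m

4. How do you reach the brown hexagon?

turn right 32°, forward 8.7 m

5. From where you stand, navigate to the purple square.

turn right 16°, forward 5.1 m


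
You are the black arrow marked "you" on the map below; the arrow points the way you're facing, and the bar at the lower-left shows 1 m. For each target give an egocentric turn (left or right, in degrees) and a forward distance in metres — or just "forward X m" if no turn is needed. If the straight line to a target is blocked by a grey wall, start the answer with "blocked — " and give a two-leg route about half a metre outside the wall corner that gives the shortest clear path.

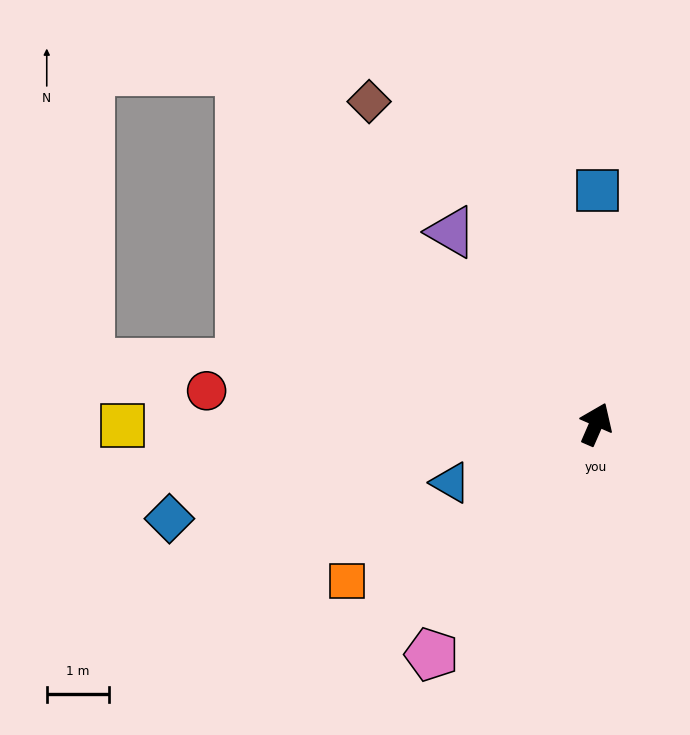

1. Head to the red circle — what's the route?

turn left 109°, forward 6.3 m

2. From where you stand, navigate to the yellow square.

turn left 114°, forward 7.7 m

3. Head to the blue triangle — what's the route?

turn left 135°, forward 2.5 m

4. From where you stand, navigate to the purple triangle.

turn left 61°, forward 3.9 m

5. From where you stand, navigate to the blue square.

turn left 23°, forward 3.8 m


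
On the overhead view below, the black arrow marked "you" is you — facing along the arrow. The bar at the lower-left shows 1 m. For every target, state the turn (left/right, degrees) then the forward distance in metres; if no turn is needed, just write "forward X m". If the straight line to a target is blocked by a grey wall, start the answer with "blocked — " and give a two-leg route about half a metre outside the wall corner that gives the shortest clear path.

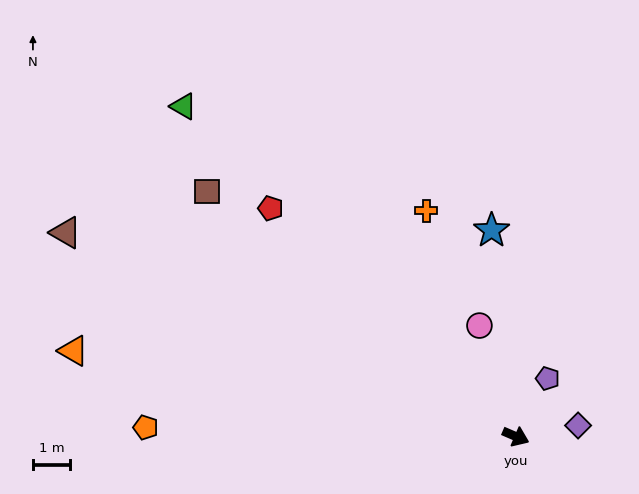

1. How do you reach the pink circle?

turn left 131°, forward 3.1 m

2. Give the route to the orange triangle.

turn right 168°, forward 12.1 m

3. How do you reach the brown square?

turn left 165°, forward 10.6 m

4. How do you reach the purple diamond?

turn left 33°, forward 1.7 m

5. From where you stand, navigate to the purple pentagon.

turn left 85°, forward 1.8 m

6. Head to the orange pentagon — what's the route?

turn right 158°, forward 10.0 m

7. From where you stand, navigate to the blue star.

turn left 120°, forward 5.6 m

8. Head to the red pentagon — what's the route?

turn left 160°, forward 9.0 m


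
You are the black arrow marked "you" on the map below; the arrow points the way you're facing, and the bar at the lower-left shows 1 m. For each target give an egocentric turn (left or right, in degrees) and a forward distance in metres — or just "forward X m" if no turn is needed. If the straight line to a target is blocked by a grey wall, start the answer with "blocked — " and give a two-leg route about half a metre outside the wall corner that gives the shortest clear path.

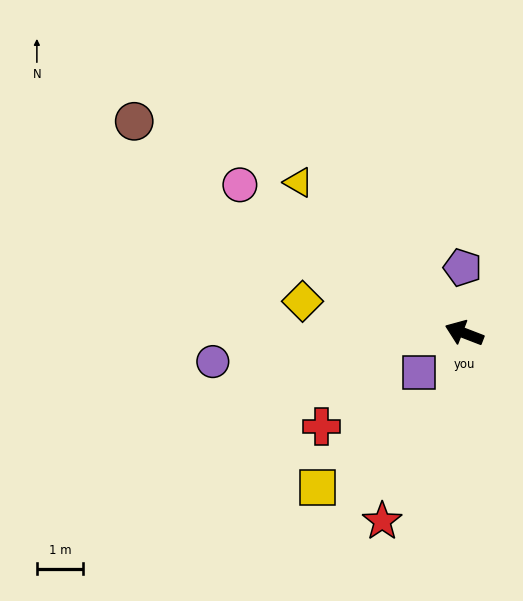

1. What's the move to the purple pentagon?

turn right 67°, forward 1.4 m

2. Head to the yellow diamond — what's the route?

turn left 10°, forward 3.6 m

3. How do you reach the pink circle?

turn right 12°, forward 5.9 m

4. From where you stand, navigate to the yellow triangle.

turn right 21°, forward 4.9 m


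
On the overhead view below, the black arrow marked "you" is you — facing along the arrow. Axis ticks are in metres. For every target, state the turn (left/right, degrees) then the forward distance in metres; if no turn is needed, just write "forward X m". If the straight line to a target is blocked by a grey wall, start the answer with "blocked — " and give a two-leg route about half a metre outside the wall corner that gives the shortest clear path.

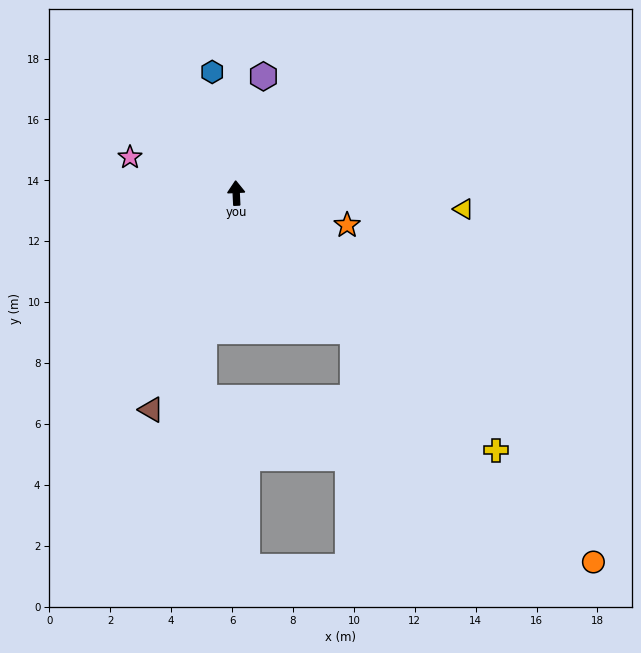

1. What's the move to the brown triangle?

turn left 156°, forward 7.6 m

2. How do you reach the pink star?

turn left 69°, forward 3.7 m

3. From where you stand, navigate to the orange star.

turn right 109°, forward 3.8 m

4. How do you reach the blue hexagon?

turn left 8°, forward 4.1 m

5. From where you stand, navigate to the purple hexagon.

turn right 16°, forward 3.9 m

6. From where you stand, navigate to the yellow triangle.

turn right 97°, forward 7.5 m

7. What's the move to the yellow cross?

turn right 137°, forward 12.0 m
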